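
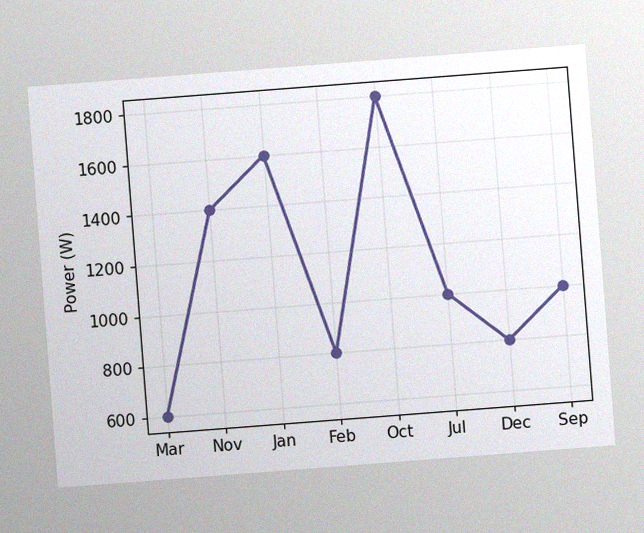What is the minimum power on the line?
The chart is tilted about 4° counter-clockwise, with some photo noise. The lowest point is at Mar, and reading across to the y-axis gives 600W.

600W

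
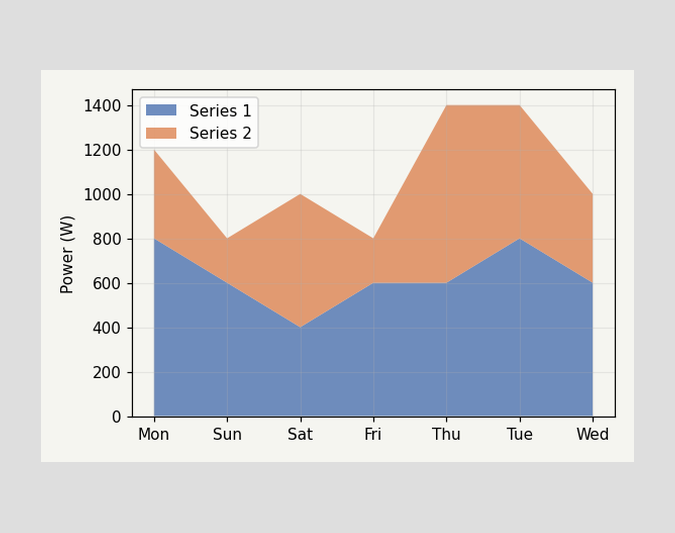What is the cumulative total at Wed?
1000W

The stacked total at Wed reaches 1000W.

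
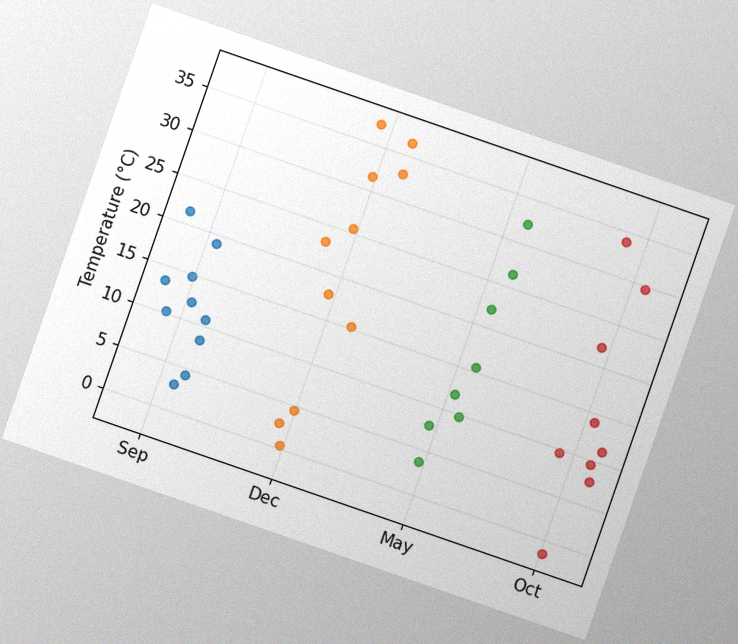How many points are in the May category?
The chart is tilted about 19° clockwise, with some photo noise. Counting the markers in the May column gives 8.

8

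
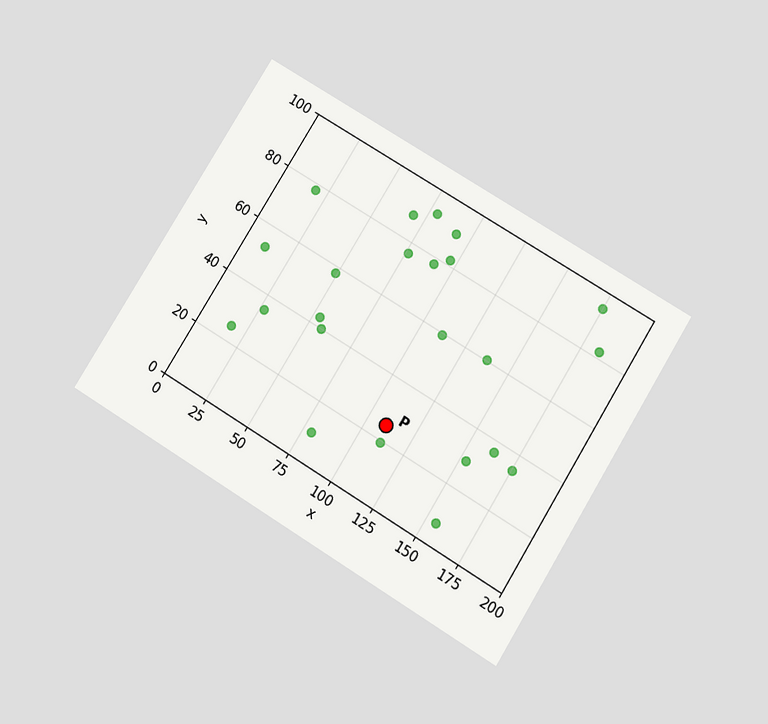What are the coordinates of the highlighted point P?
(110, 25)

The chart is tilted about 32° clockwise and viewed slightly from below. Following the gridlines from P to each axis, P sits at (110, 25).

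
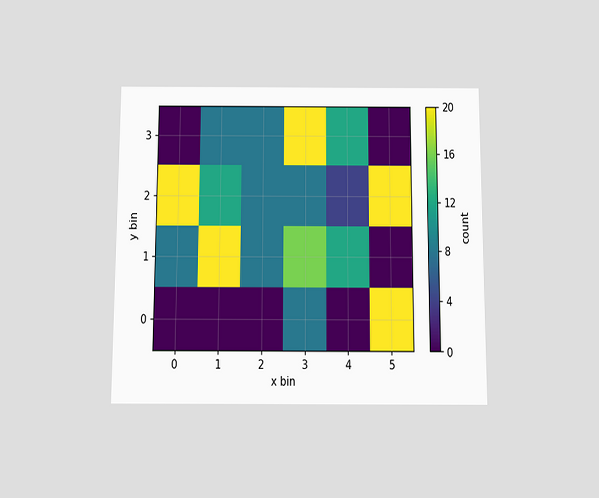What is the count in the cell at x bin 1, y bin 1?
The chart is viewed slightly from below. Matching the cell (1, 1) against the colorbar gives 20.

20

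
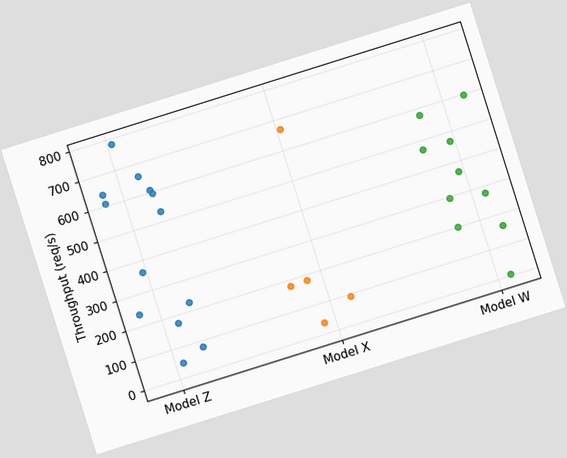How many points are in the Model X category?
5

The chart is tilted about 17° counter-clockwise. Counting the markers in the Model X column gives 5.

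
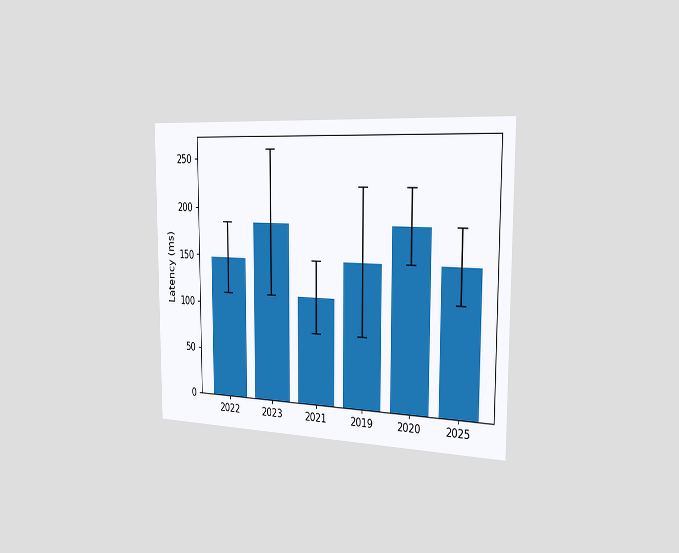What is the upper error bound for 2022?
185ms

The chart is viewed slightly from the right. The 2022 bar's upper whisker reaches 185ms.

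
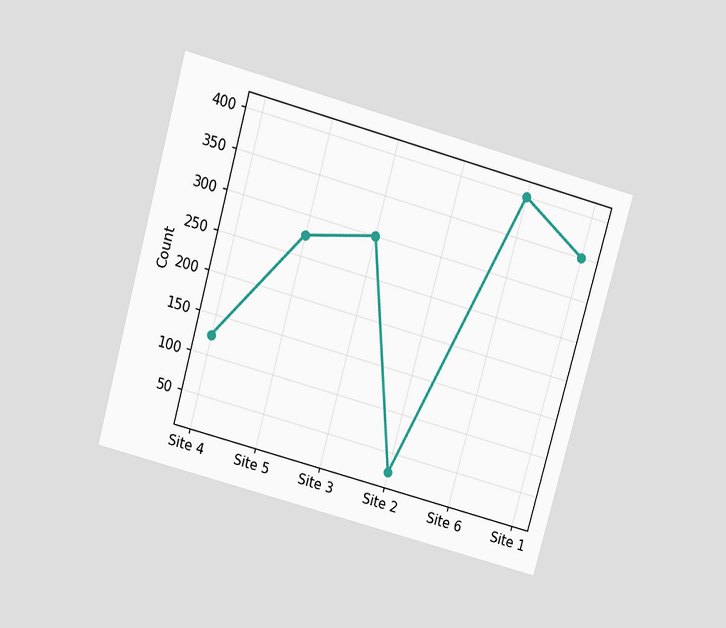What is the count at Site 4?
The chart is tilted about 15° clockwise and viewed slightly from above. At Site 4, the line is at 125.

125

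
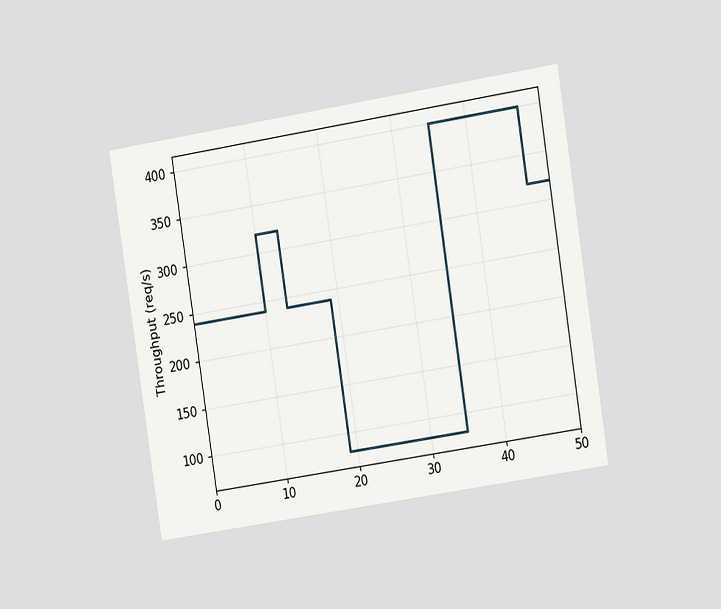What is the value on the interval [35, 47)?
400req/s

The chart is tilted about 9° counter-clockwise and viewed slightly from the right. On [35, 47) the step sits at 400req/s.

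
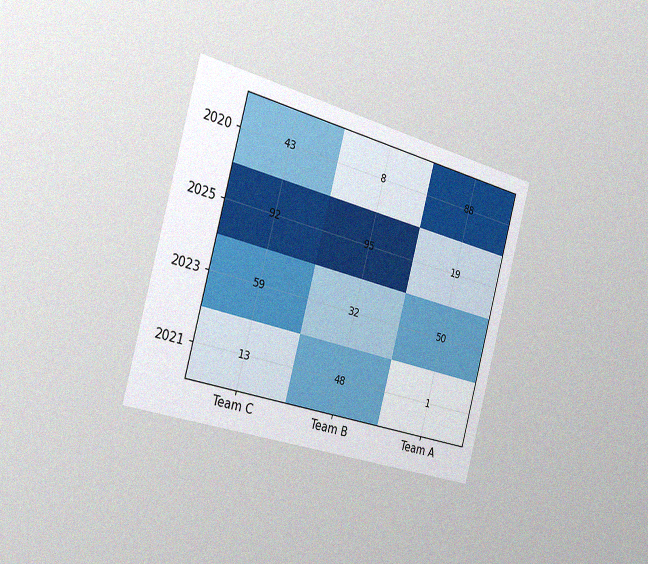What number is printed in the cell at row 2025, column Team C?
92

The chart is tilted about 15° clockwise and viewed slightly from the left, with some photo noise. The (2025, Team C) cell reads 92.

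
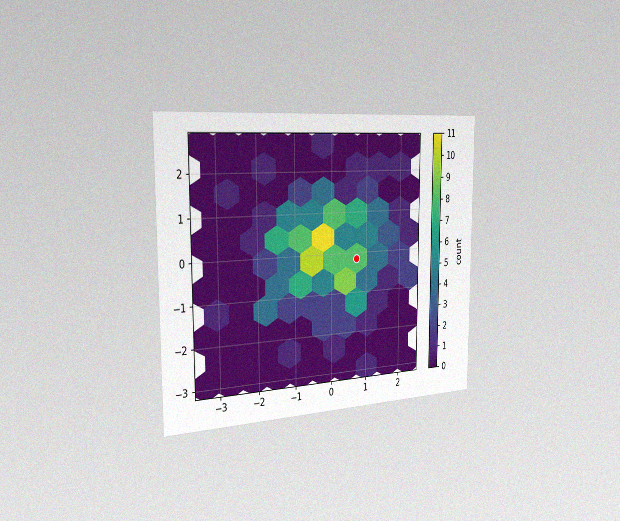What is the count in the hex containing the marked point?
The chart is viewed slightly from the left, with some photo noise. The marked hex reads 8 on the colorbar.

8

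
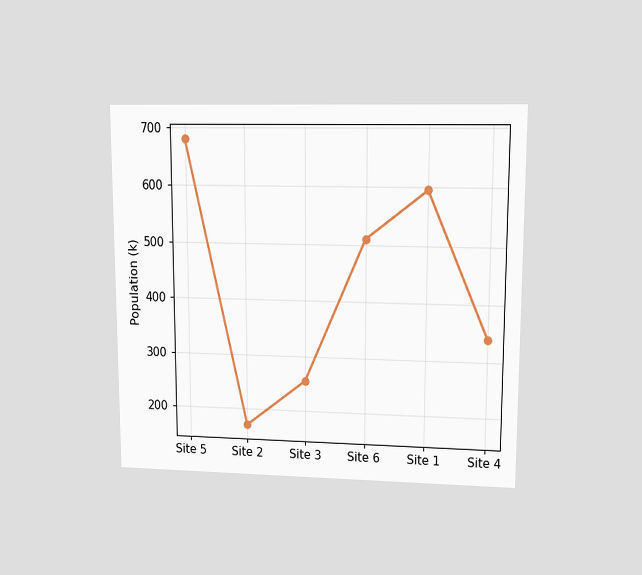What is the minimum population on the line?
170k

The chart is viewed at a slight angle. The lowest point is at Site 2, and reading across to the y-axis gives 170k.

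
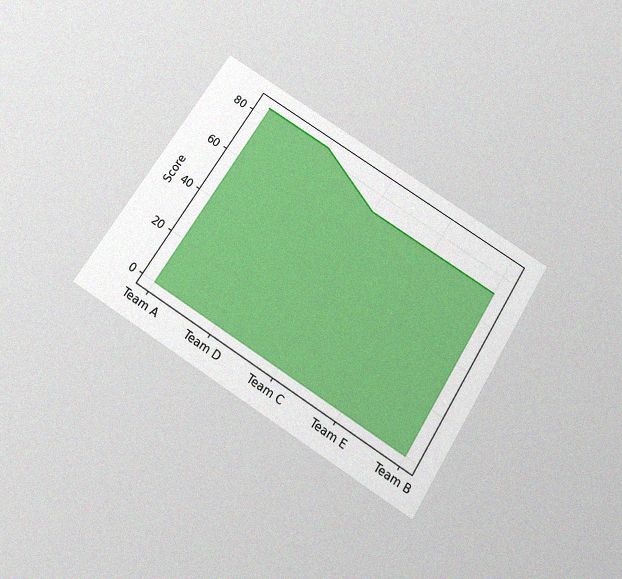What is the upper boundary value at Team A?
The chart is tilted about 32° clockwise and viewed slightly from below, with some photo noise. At Team A the upper boundary is at 84.

84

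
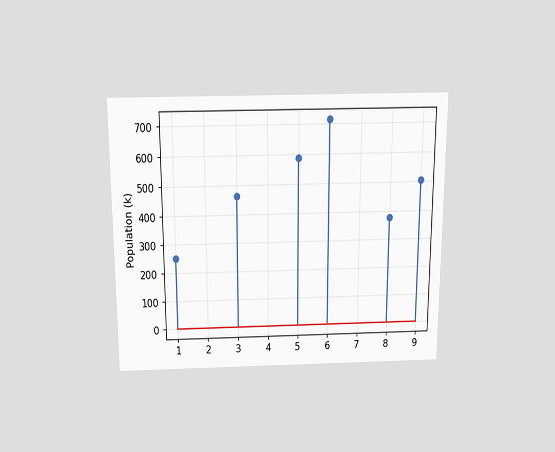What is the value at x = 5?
The chart is viewed slightly from above. The stem at x=5 reaches 588k.

588k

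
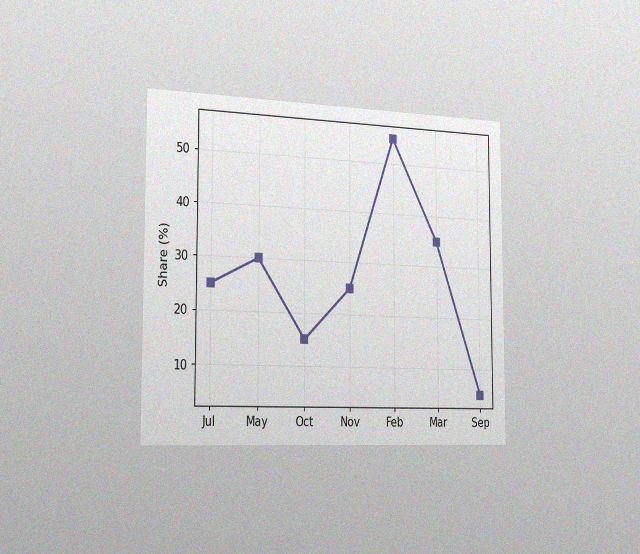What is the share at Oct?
15%

The chart is viewed slightly from the left, with some photo noise. At Oct, the line is at 15%.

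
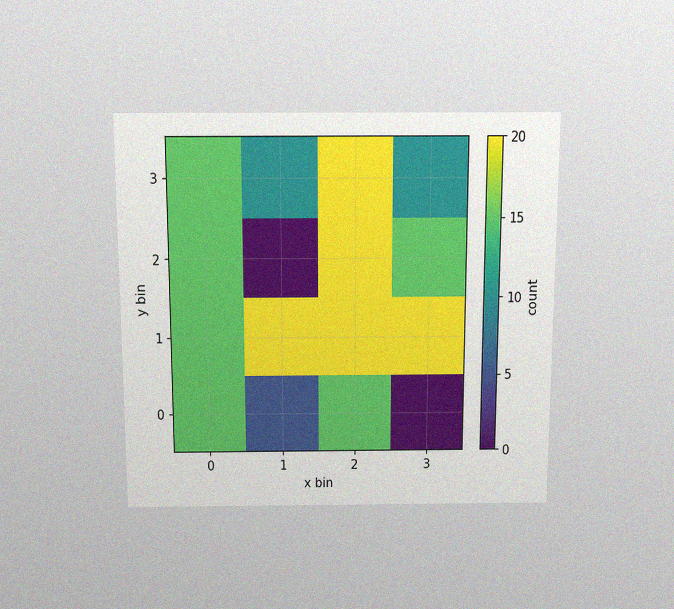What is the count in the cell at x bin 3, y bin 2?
15

The chart is viewed slightly from above, with some photo noise. Matching the cell (3, 2) against the colorbar gives 15.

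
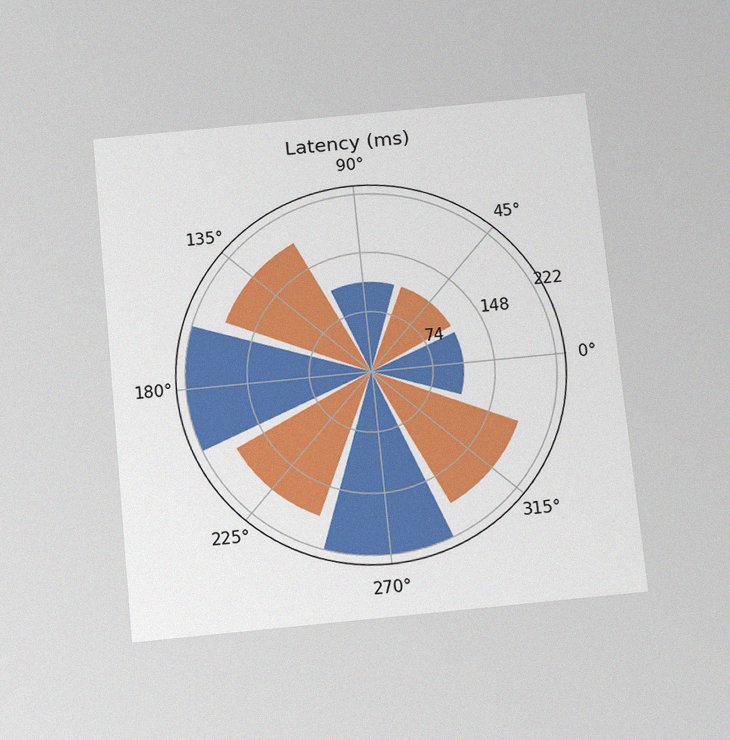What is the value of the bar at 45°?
The chart is tilted about 6° counter-clockwise and viewed slightly from below, with some photo noise. The bar at 45° reaches 111ms on the radial axis.

111ms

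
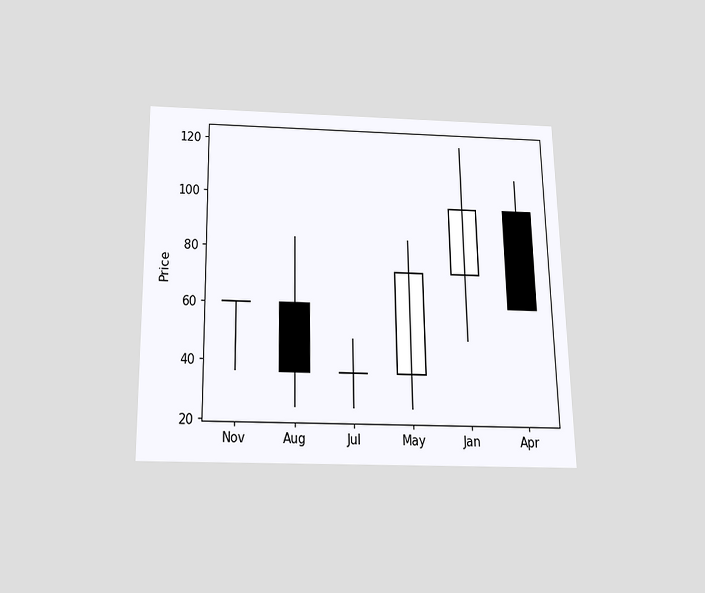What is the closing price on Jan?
The chart is viewed slightly from below. The Jan candle closes at 96.

96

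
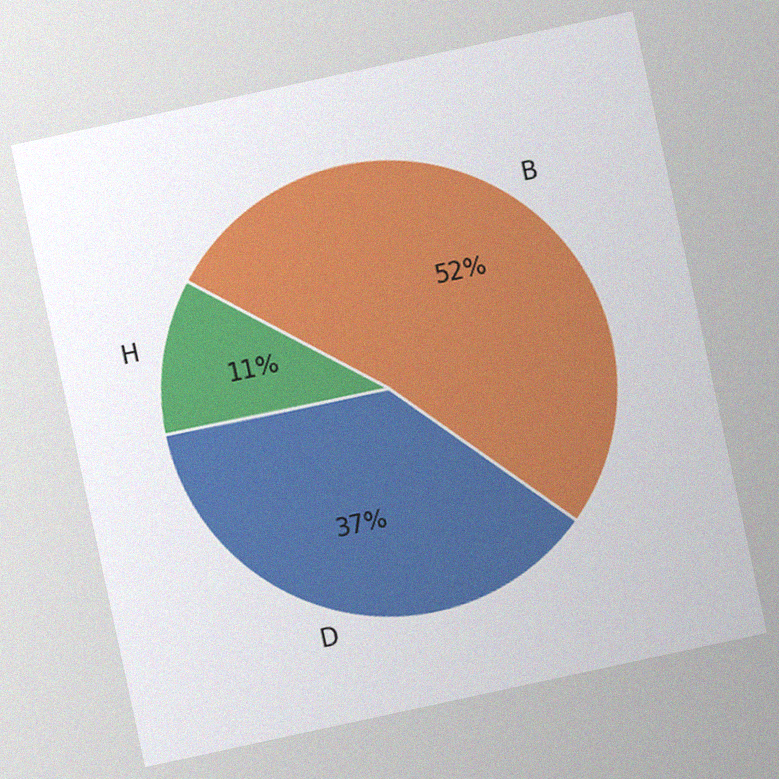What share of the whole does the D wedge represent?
37%

The chart is tilted about 12° counter-clockwise, with some photo noise. The D slice takes up 37% of the pie.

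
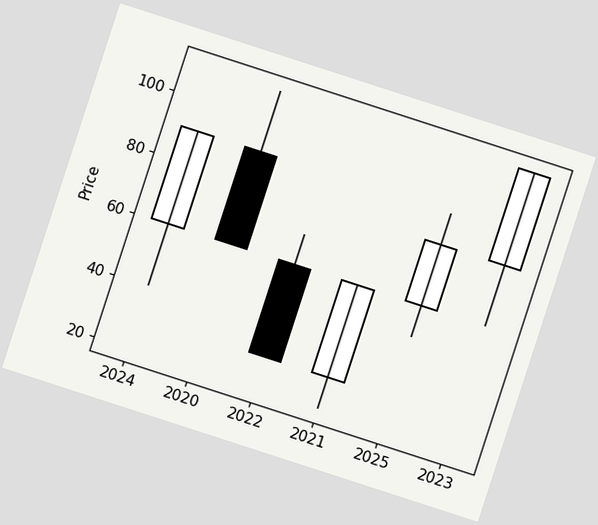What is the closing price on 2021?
The chart is tilted about 18° clockwise. The 2021 candle closes at 60.

60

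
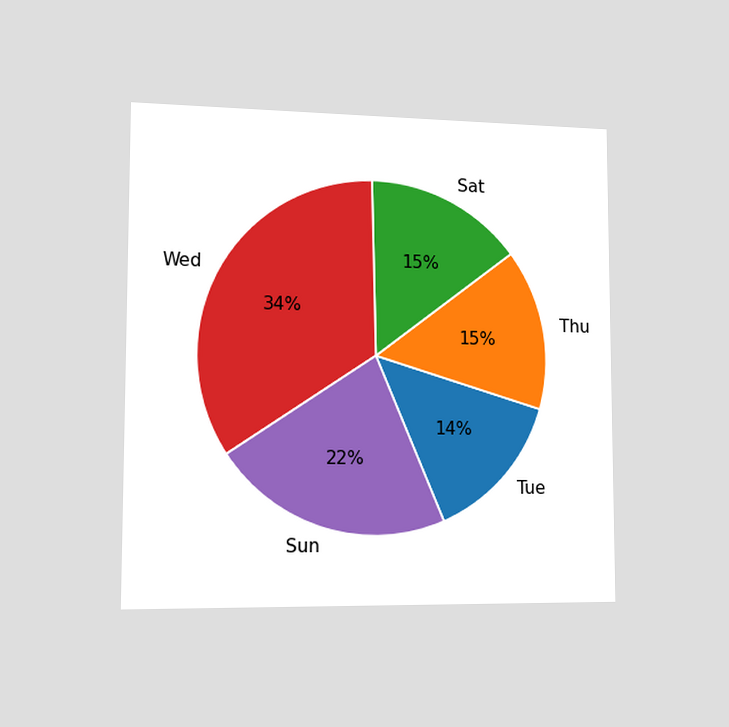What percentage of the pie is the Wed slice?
34%

The chart is viewed slightly from the left. The Wed slice takes up 34% of the pie.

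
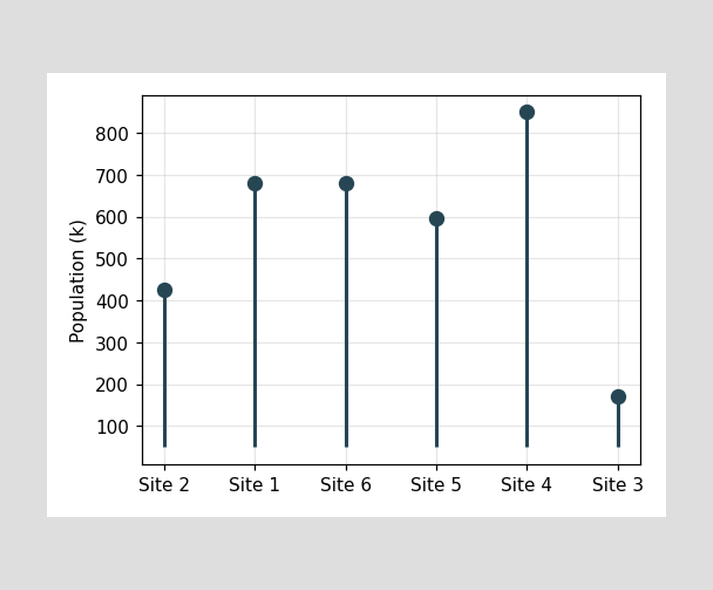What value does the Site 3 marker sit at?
The Site 3 marker sits at 170k.

170k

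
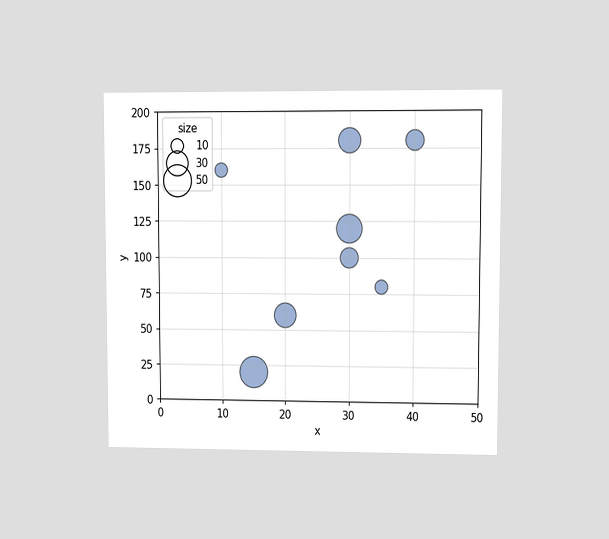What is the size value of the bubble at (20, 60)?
30

The chart is viewed at a slight angle. Matching the bubble at (20, 60) against the size legend gives 30.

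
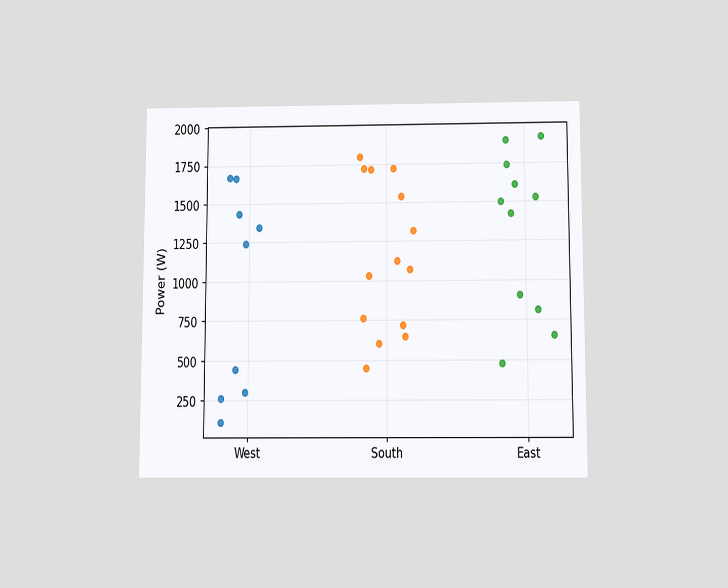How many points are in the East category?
The chart is viewed slightly from below. Counting the markers in the East column gives 11.

11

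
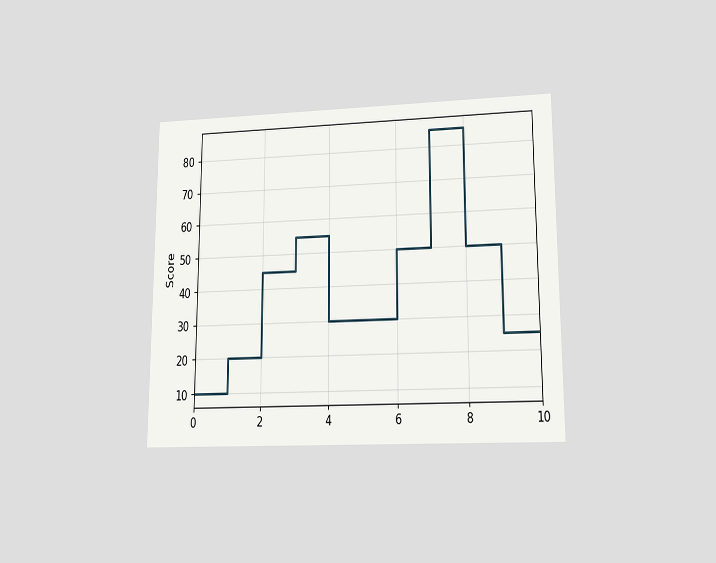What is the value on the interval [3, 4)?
55

The chart is viewed at a slight angle. On [3, 4) the step sits at 55.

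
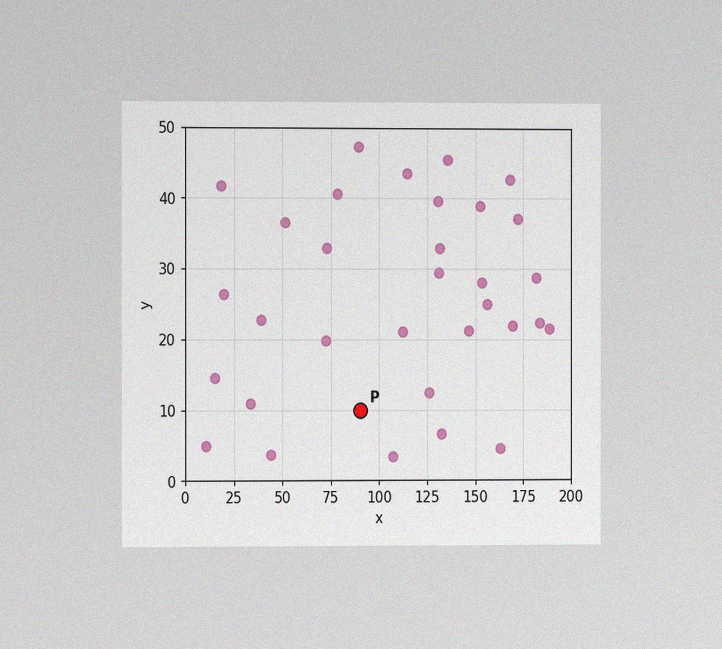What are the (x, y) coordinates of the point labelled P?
(90, 10)

The chart is viewed slightly from the left, with some photo noise. Following the gridlines from P to each axis, P sits at (90, 10).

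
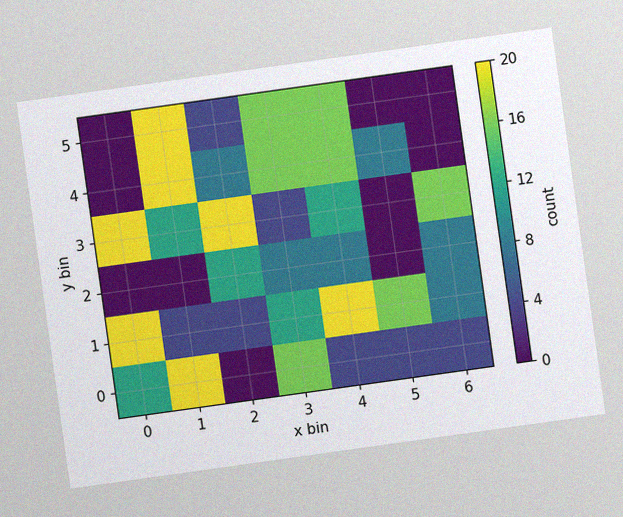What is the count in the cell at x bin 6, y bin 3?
The chart is tilted about 8° counter-clockwise, with some photo noise. Matching the cell (6, 3) against the colorbar gives 16.

16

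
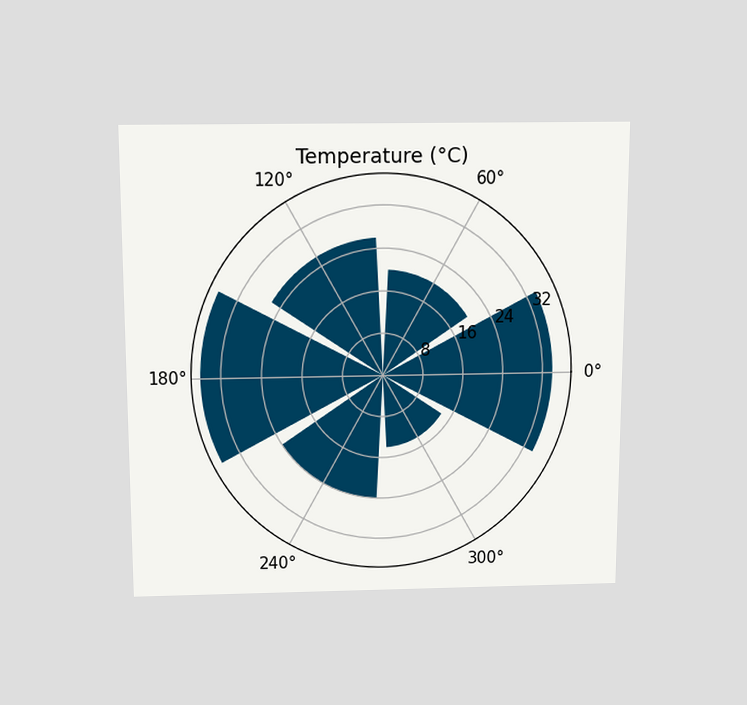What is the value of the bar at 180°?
36°C

The chart is viewed slightly from above. The bar at 180° reaches 36°C on the radial axis.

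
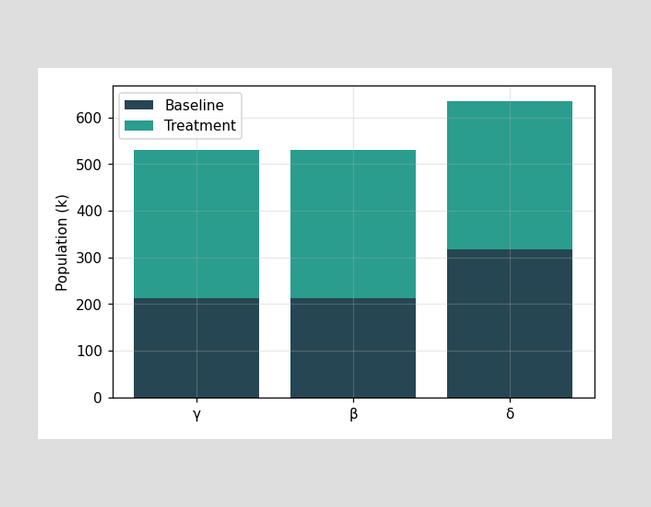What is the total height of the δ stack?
636k

The δ stack's top reaches 636k on the y-axis.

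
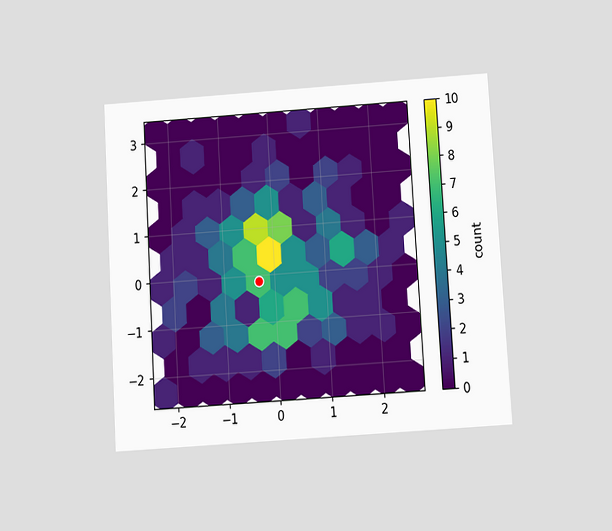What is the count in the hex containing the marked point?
7

The chart is tilted about 3° counter-clockwise and viewed slightly from below. The marked hex reads 7 on the colorbar.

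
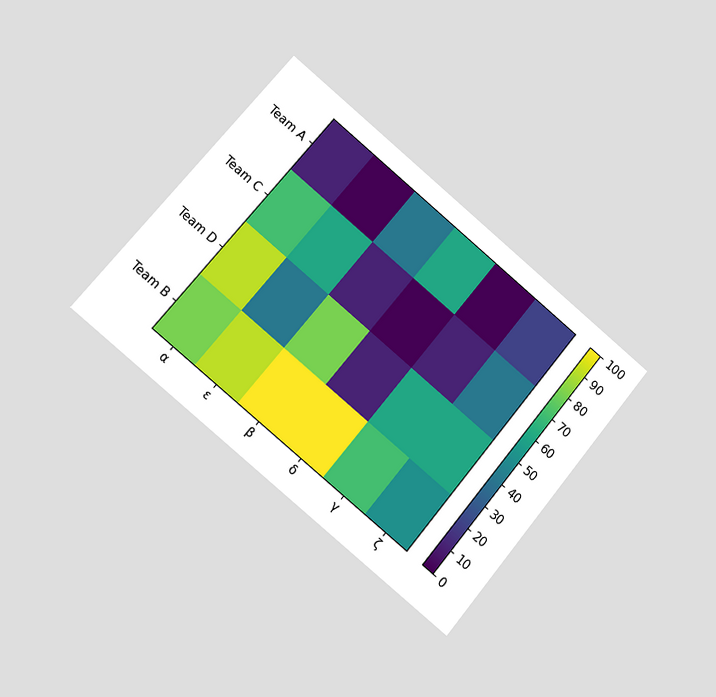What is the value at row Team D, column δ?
10

The chart is tilted about 40° clockwise and viewed at a slight angle. Matching cell (Team D, δ) against the colorbar gives 10.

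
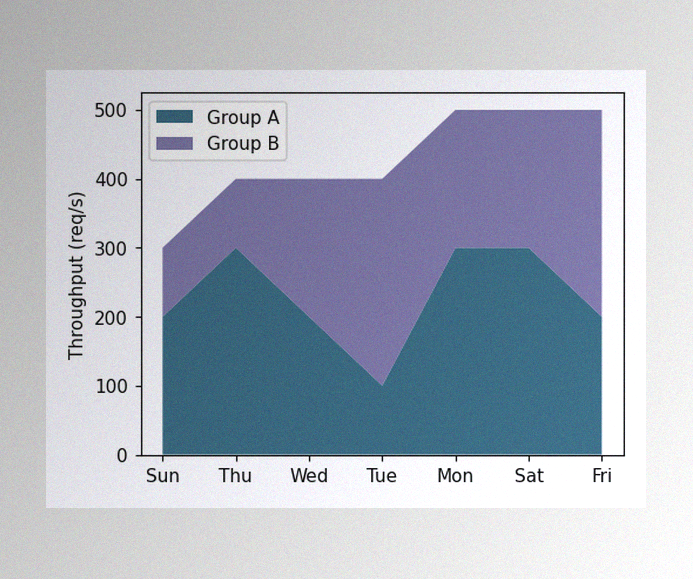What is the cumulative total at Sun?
300req/s

The image has some photo noise and uneven lighting. The stacked total at Sun reaches 300req/s.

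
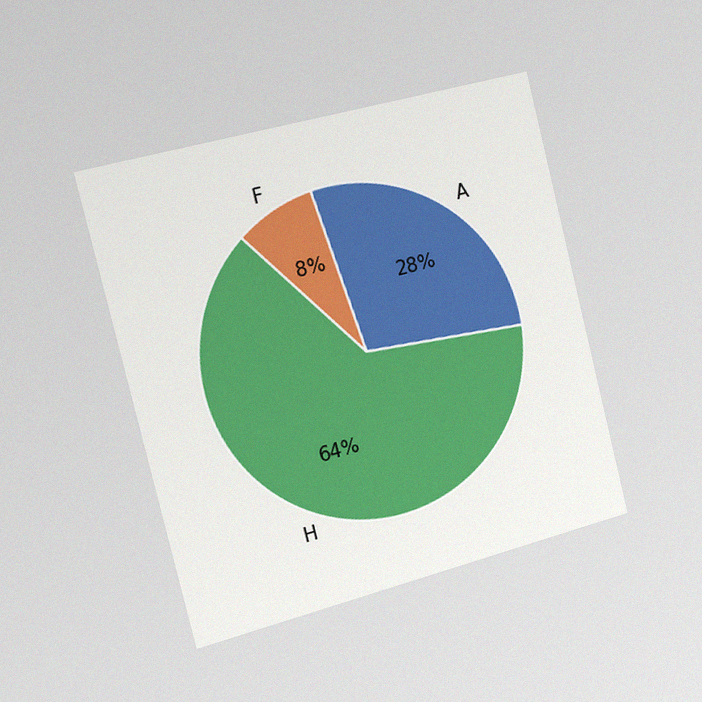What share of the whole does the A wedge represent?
28%

The chart is tilted about 14° counter-clockwise and viewed slightly from the left, with some photo noise. The A slice takes up 28% of the pie.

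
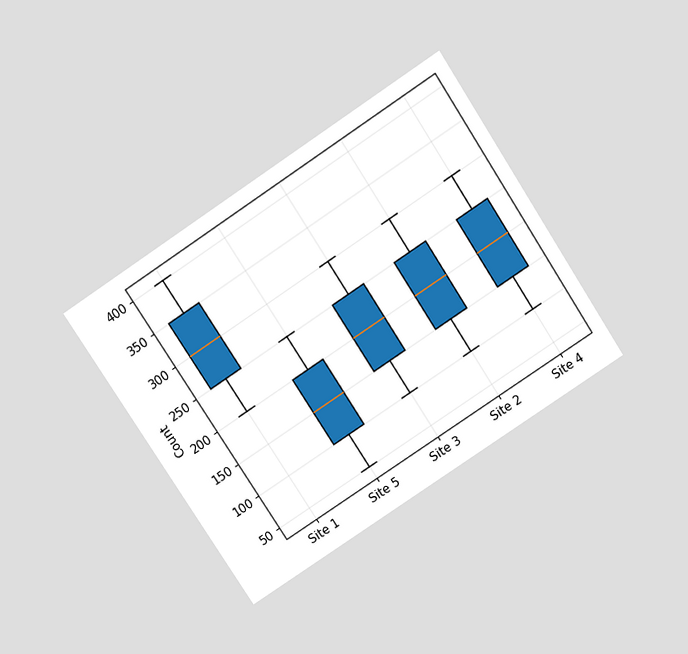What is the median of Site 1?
300

The chart is tilted about 33° counter-clockwise and viewed slightly from above. The median line in the Site 1 box sits at 300.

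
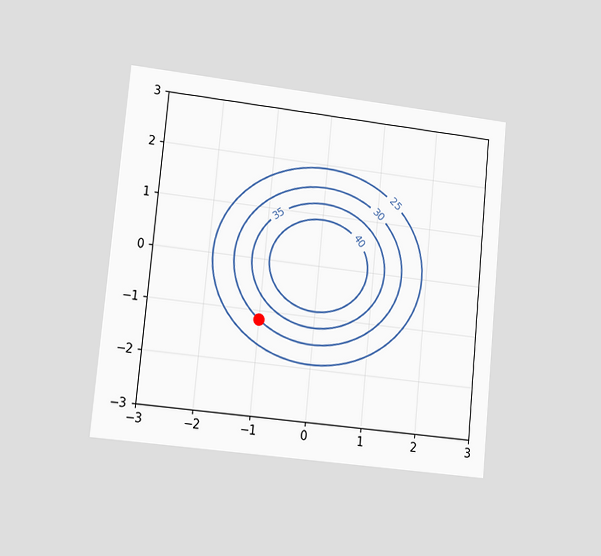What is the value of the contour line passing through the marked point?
30

The chart is tilted about 5° clockwise and viewed slightly from the left. The marked point sits on the contour labelled 30.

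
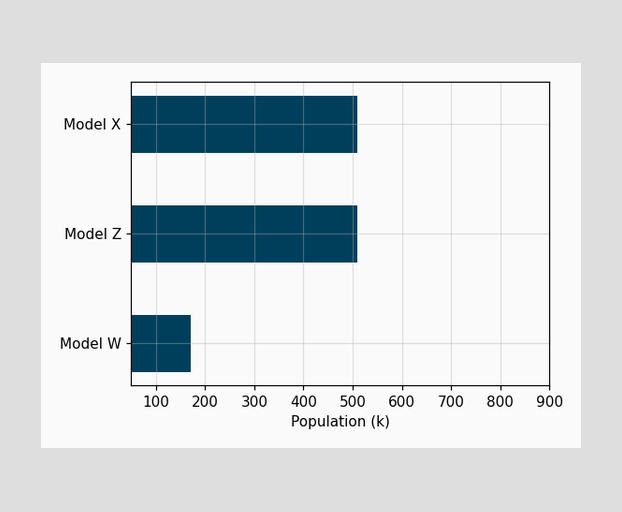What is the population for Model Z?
510k

Reading along the chart's x-axis, the Model Z bar reaches 510k.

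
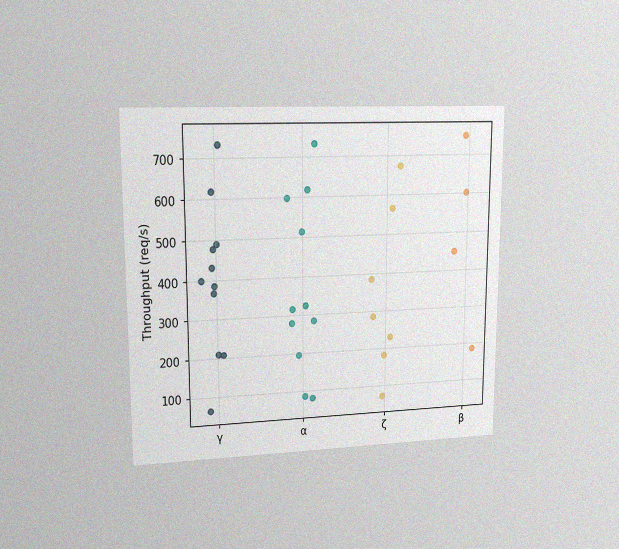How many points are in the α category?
The chart is viewed at a slight angle, with some photo noise. Counting the markers in the α column gives 11.

11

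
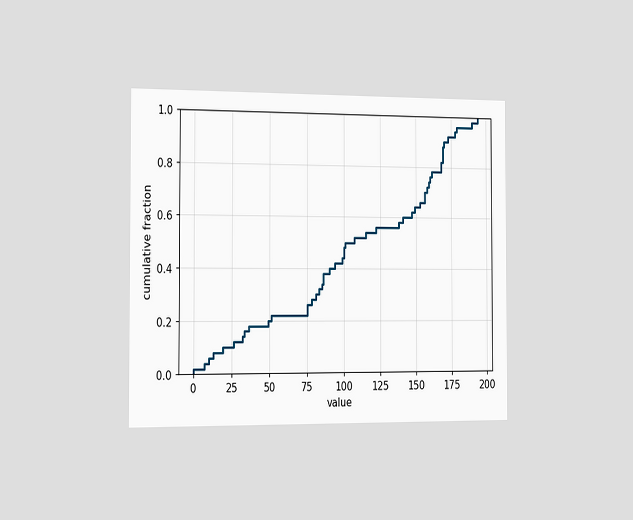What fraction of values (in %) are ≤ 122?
The chart is viewed slightly from the left. At x=122 the ECDF step is at 56%.

56%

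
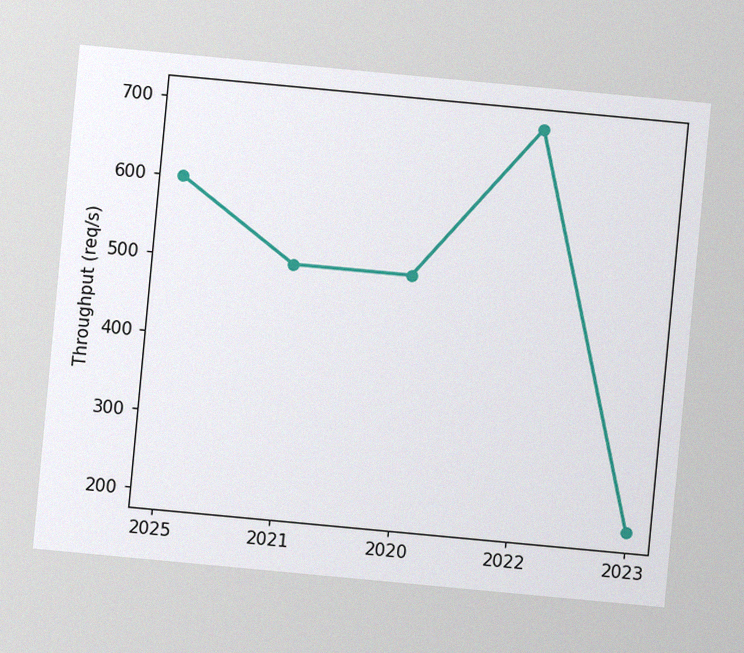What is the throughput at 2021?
500req/s

The chart is tilted about 5° clockwise, with some photo noise. At 2021, the line is at 500req/s.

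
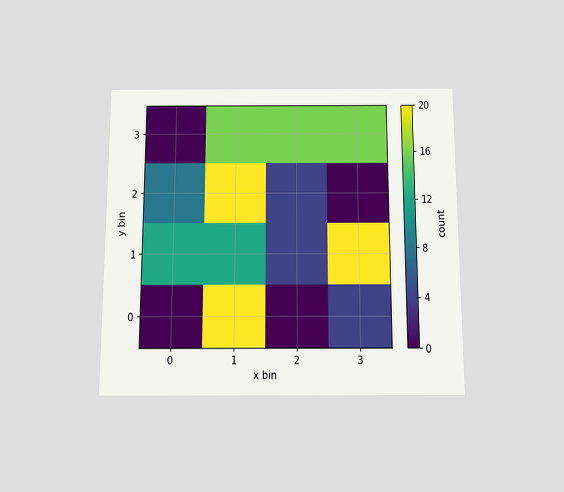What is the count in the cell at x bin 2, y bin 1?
4

The chart is viewed slightly from below. Matching the cell (2, 1) against the colorbar gives 4.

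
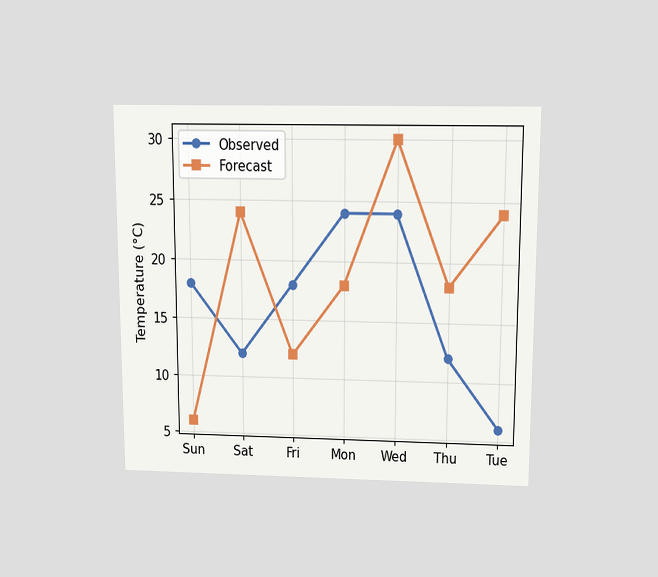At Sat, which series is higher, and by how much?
The chart is viewed slightly from above. At Sat, Forecast sits above the other line by 12°C.

Forecast, by 12°C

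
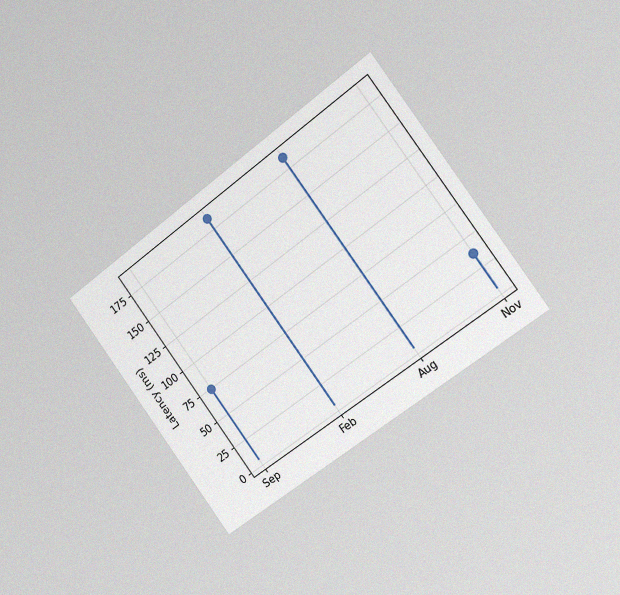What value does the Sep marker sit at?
The chart is tilted about 36° counter-clockwise and viewed slightly from the right, with some photo noise. The Sep marker sits at 74ms.

74ms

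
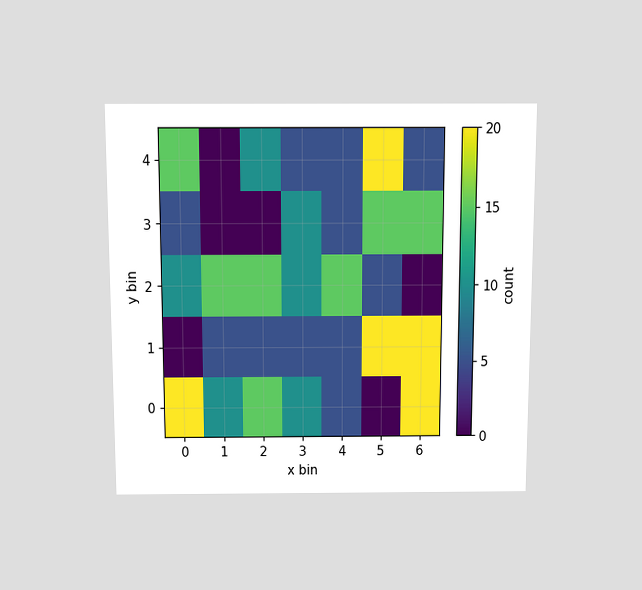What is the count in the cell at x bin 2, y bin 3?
The chart is viewed slightly from above. Matching the cell (2, 3) against the colorbar gives 0.

0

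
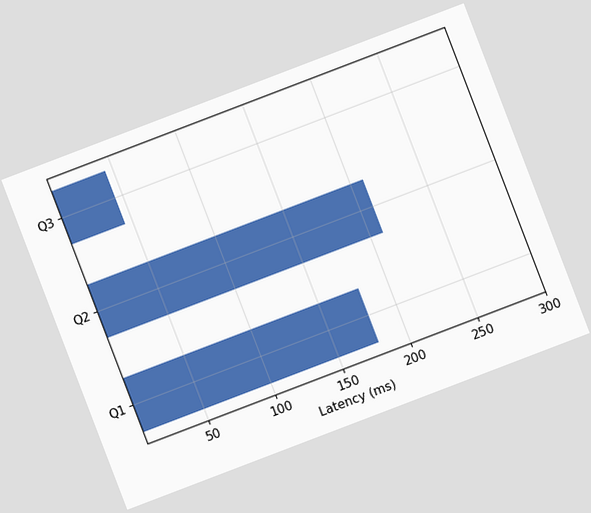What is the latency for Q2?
210ms

The chart is tilted about 21° counter-clockwise. Reading along the chart's x-axis, the Q2 bar reaches 210ms.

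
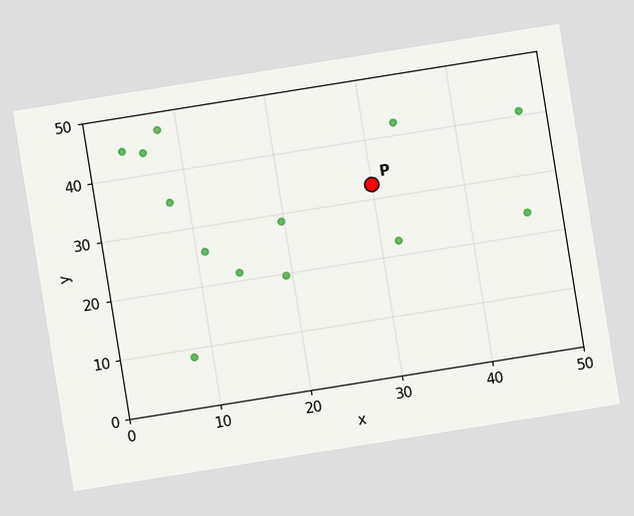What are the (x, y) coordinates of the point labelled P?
The chart is tilted about 9° counter-clockwise. Following the gridlines from P to each axis, P sits at (30, 32.5).

(30, 32.5)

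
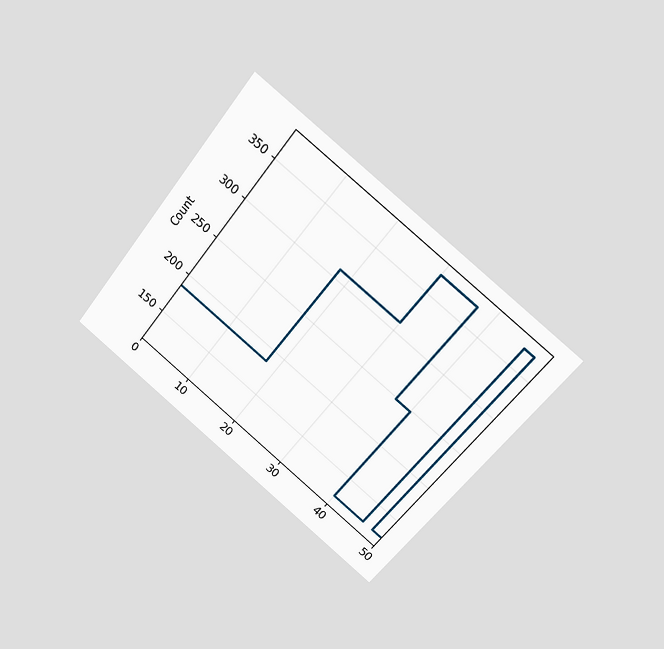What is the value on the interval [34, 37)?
The chart is tilted about 39° clockwise and viewed at a slight angle. On [34, 37) the step sits at 372.

372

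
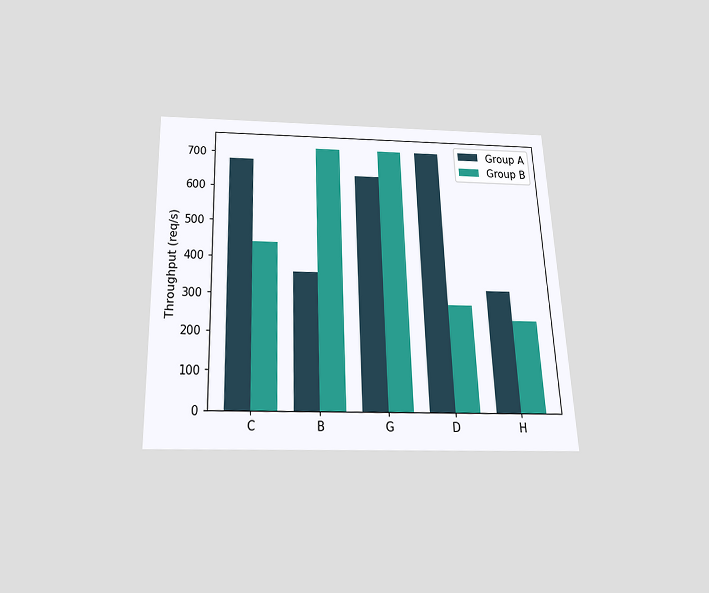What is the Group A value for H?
The chart is tilted about 2° counter-clockwise and viewed slightly from below. The Group A bar at H reaches 320req/s on the y-axis.

320req/s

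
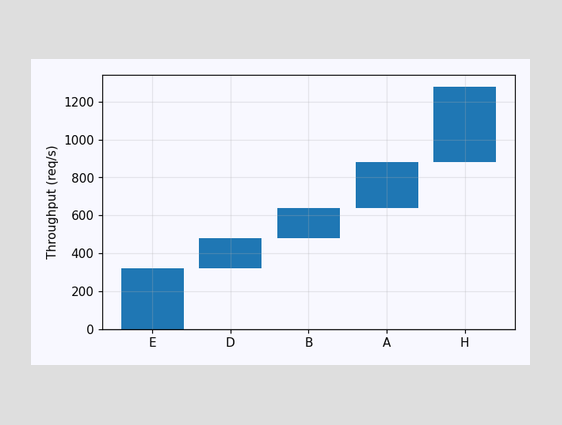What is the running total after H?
1280req/s

After H the running total reaches 1280req/s.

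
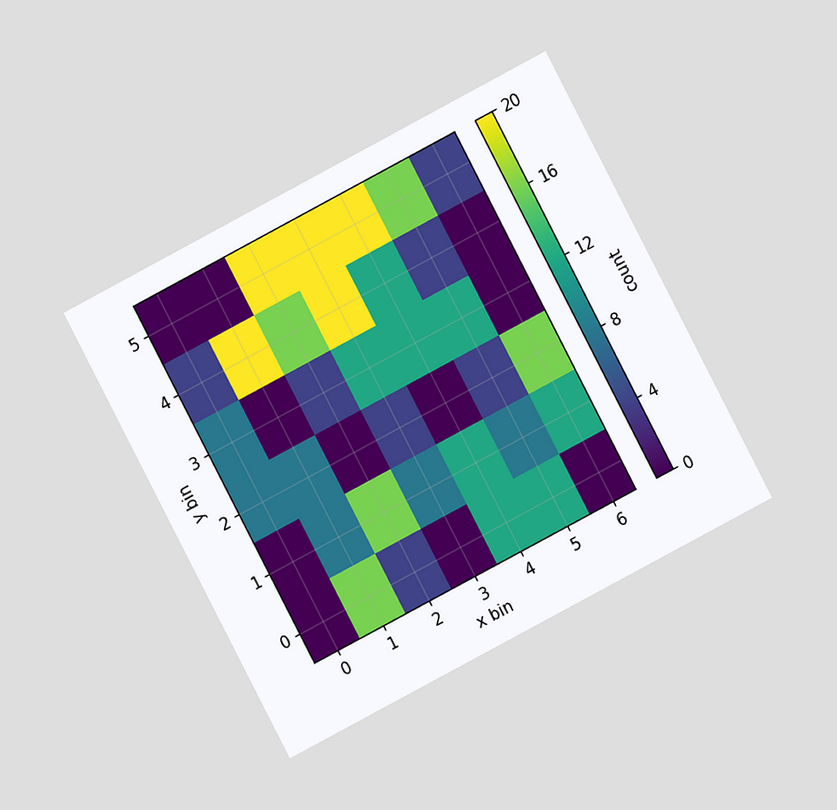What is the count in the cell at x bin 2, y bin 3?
The chart is tilted about 28° counter-clockwise and viewed at a slight angle. Matching the cell (2, 3) against the colorbar gives 4.

4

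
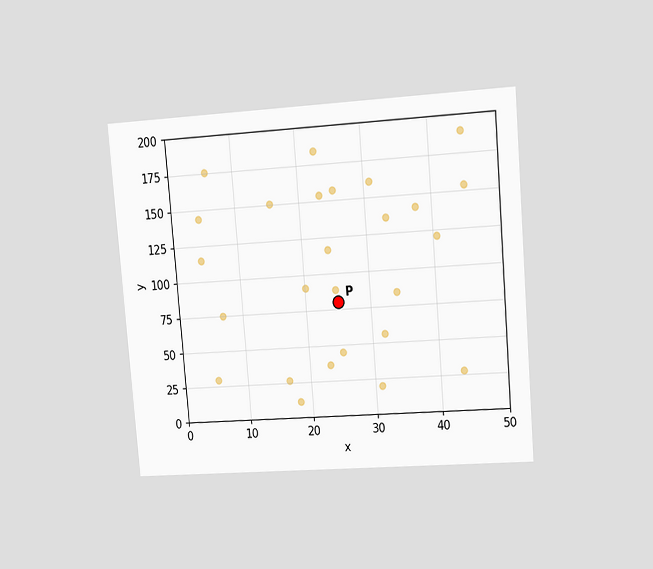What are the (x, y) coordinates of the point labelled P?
The chart is tilted about 5° counter-clockwise and viewed at a slight angle. Following the gridlines from P to each axis, P sits at (25, 80).

(25, 80)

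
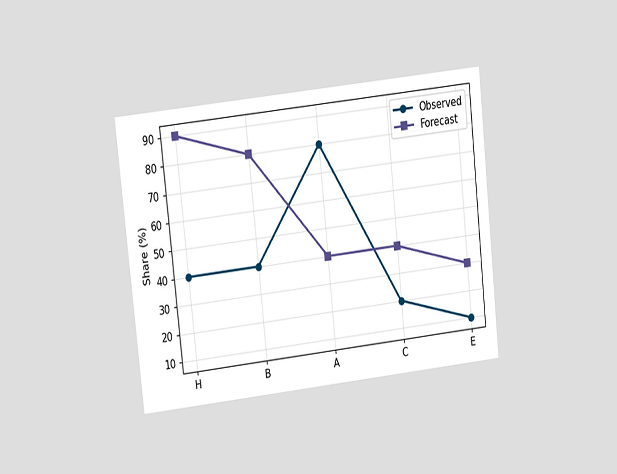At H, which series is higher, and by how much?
Forecast, by 50%

The chart is tilted about 6° counter-clockwise and viewed at a slight angle. At H, Forecast sits above the other line by 50%.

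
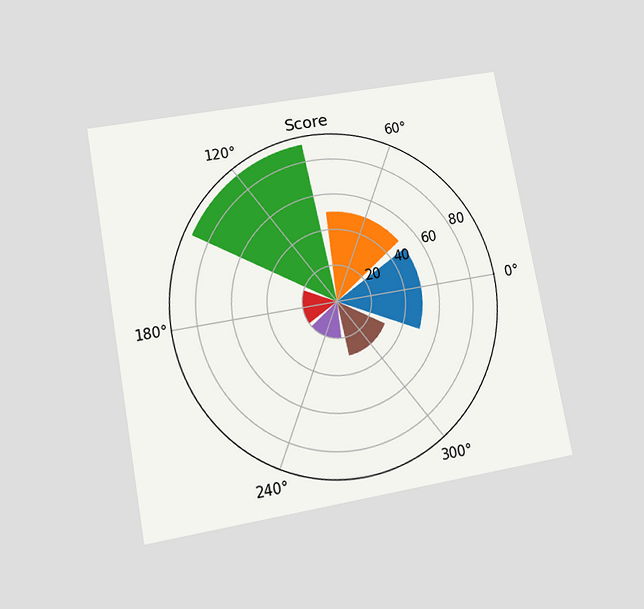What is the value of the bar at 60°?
The chart is tilted about 10° counter-clockwise and viewed at a slight angle. The bar at 60° reaches 50 on the radial axis.

50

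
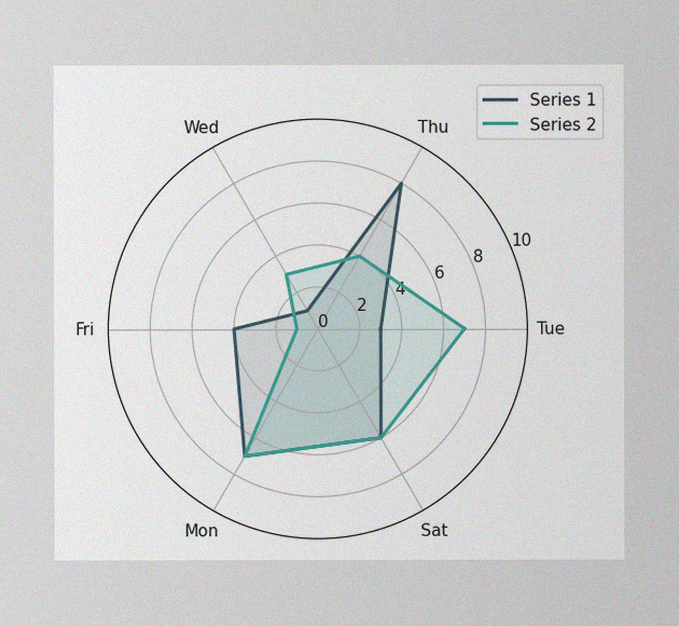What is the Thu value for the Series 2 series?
4

The image has some photo noise and uneven lighting. On the Thu axis, Series 2 reaches 4.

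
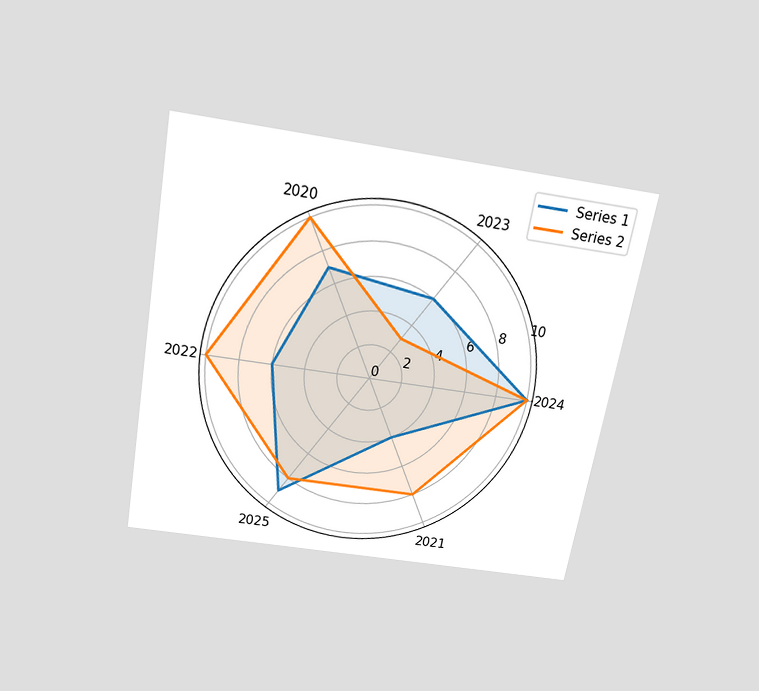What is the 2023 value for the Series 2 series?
The chart is tilted about 10° clockwise and viewed slightly from above. On the 2023 axis, Series 2 reaches 3.

3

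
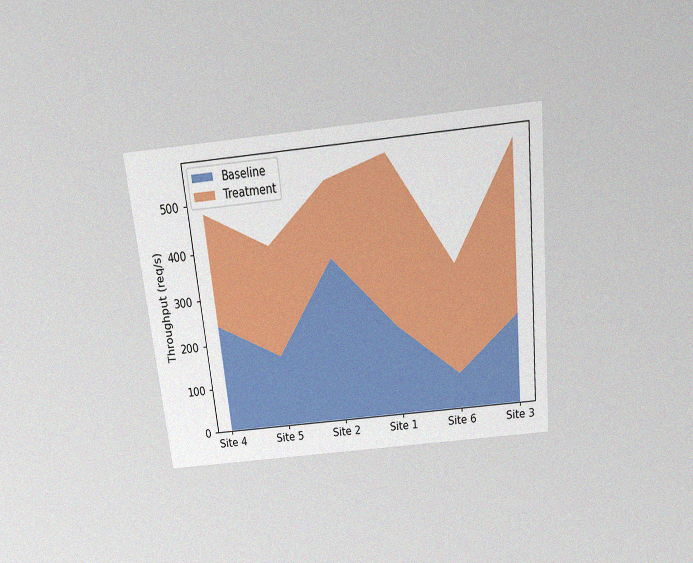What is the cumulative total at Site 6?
The chart is tilted about 6° counter-clockwise and viewed slightly from above, with some photo noise. The stacked total at Site 6 reaches 320req/s.

320req/s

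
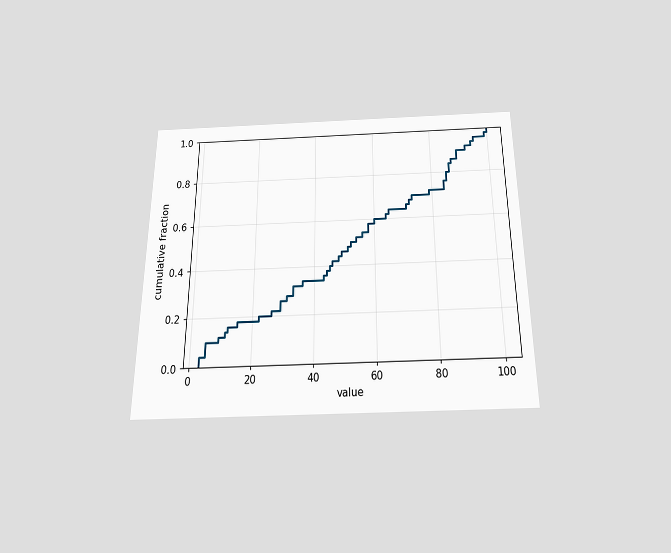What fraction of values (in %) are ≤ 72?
68%

The chart is viewed slightly from below. At x=72 the ECDF step is at 68%.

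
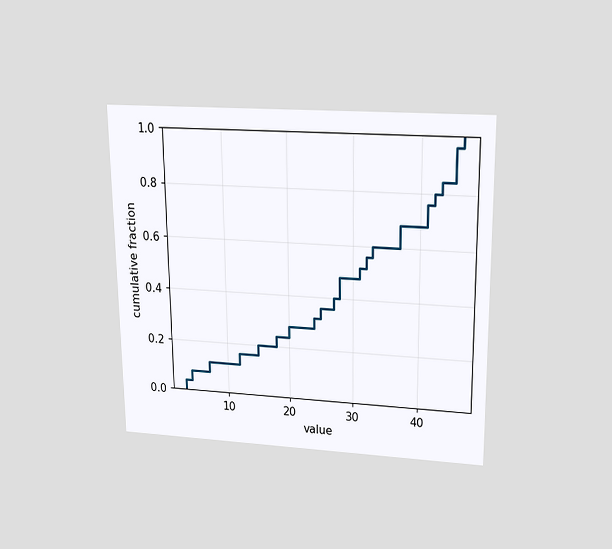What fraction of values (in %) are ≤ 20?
The chart is viewed slightly from above. At x=20 the ECDF step is at 28%.

28%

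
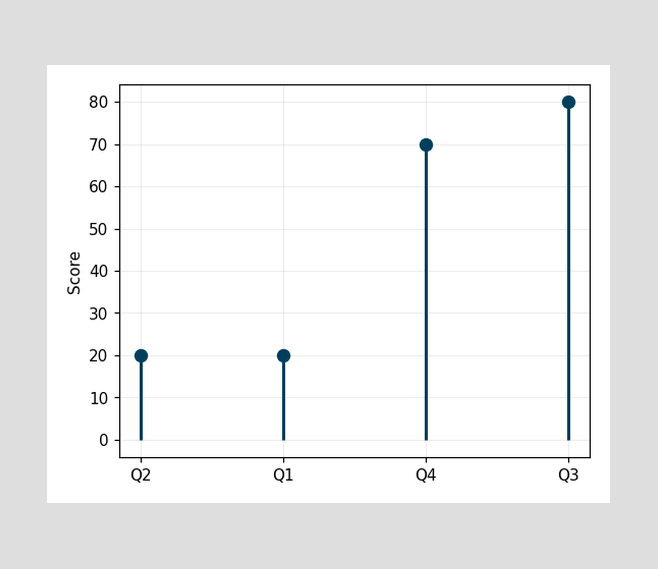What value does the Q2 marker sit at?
20

The Q2 marker sits at 20.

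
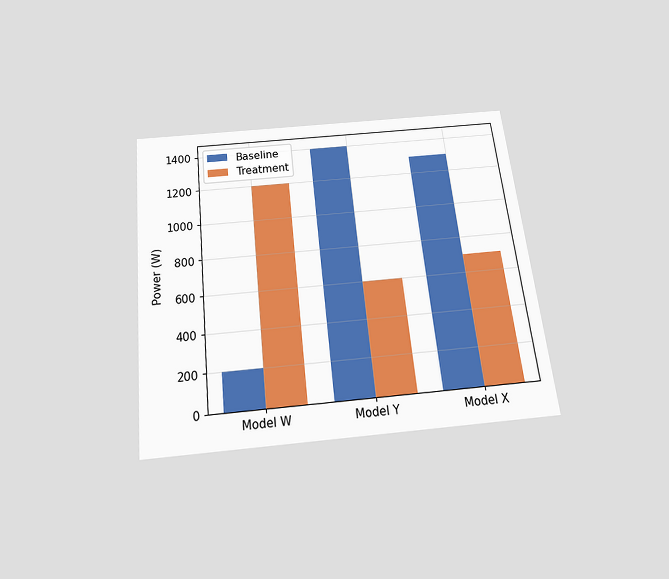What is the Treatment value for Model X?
The chart is tilted about 6° counter-clockwise and viewed slightly from below. The Treatment bar at Model X reaches 700W on the y-axis.

700W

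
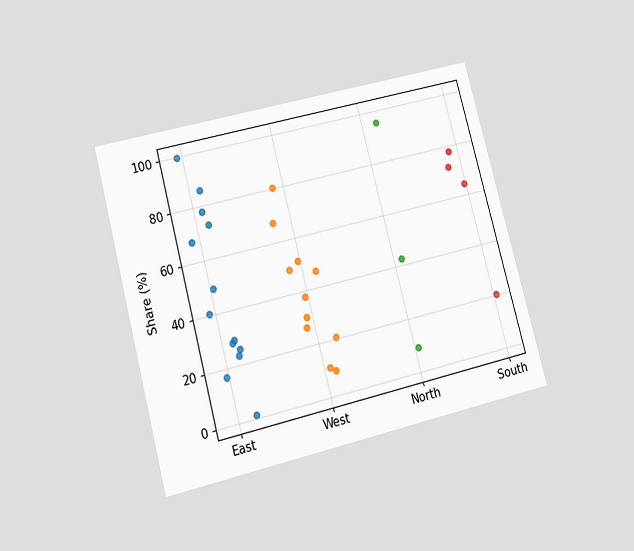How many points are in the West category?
The chart is tilted about 15° counter-clockwise and viewed slightly from below. Counting the markers in the West column gives 11.

11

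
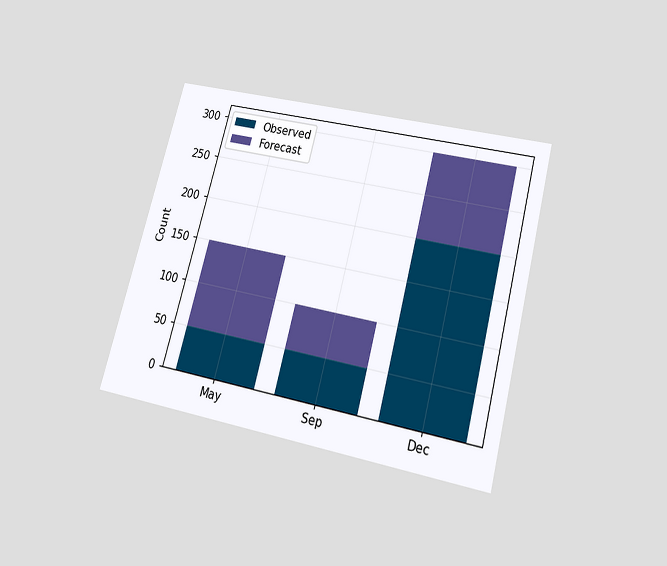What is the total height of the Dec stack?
The chart is tilted about 15° clockwise and viewed slightly from below. The Dec stack's top reaches 300 on the y-axis.

300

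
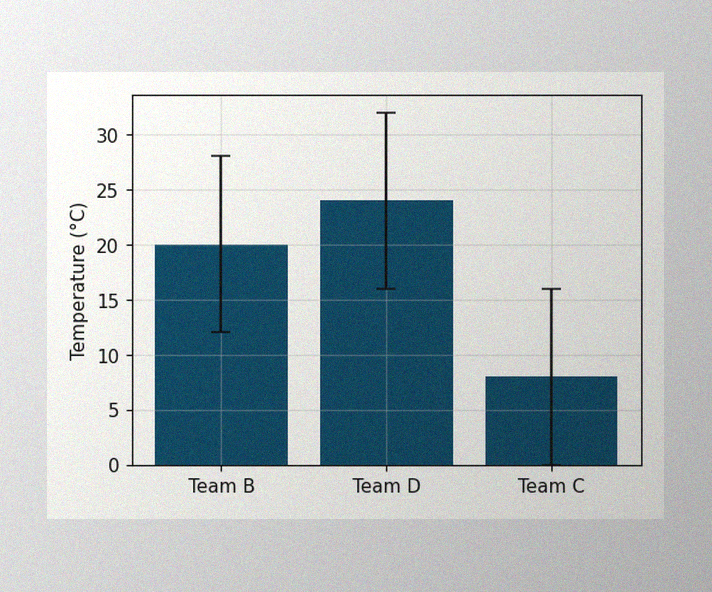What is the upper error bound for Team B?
The image has some photo noise and uneven lighting. The Team B bar's upper whisker reaches 28°C.

28°C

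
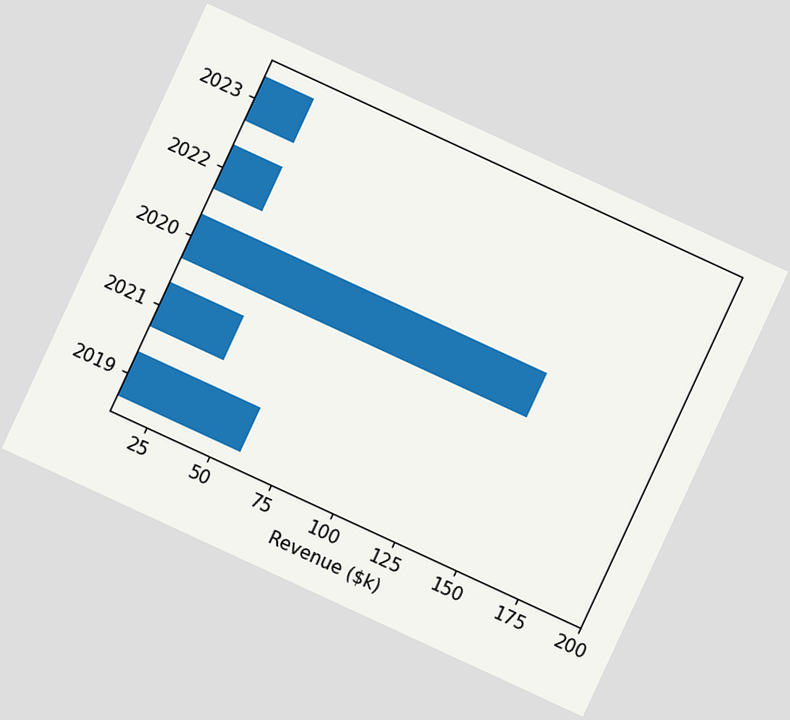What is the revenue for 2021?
The chart is tilted about 25° clockwise. Reading along the chart's x-axis, the 2021 bar reaches $40k.

$40k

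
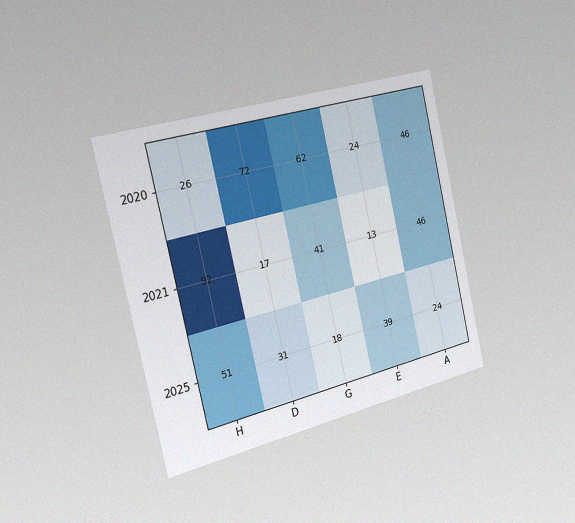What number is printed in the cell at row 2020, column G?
62

The chart is tilted about 13° counter-clockwise and viewed slightly from the left, with some photo noise. The (2020, G) cell reads 62.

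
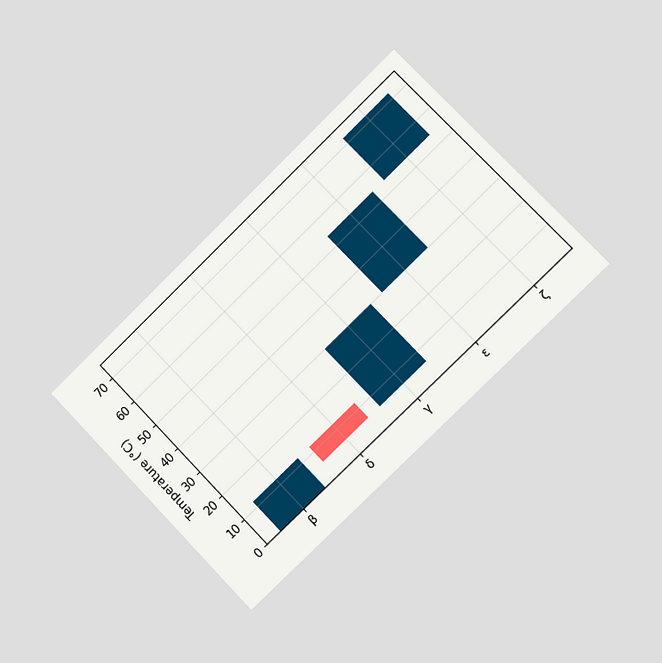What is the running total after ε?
54°C

The chart is tilted about 44° counter-clockwise and viewed slightly from the right. After ε the running total reaches 54°C.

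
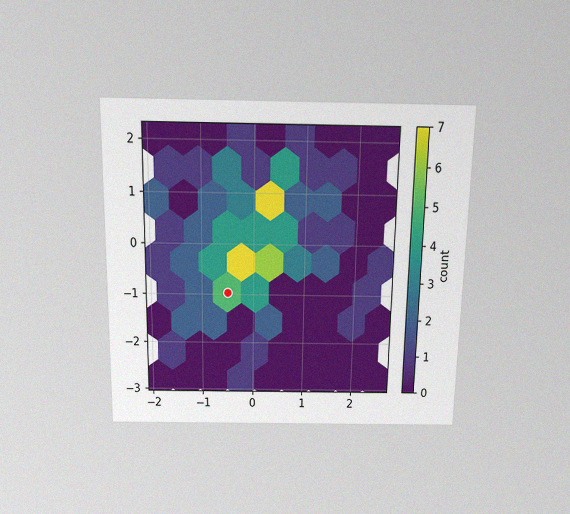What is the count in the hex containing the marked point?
5

The chart is viewed slightly from above, with some photo noise. The marked hex reads 5 on the colorbar.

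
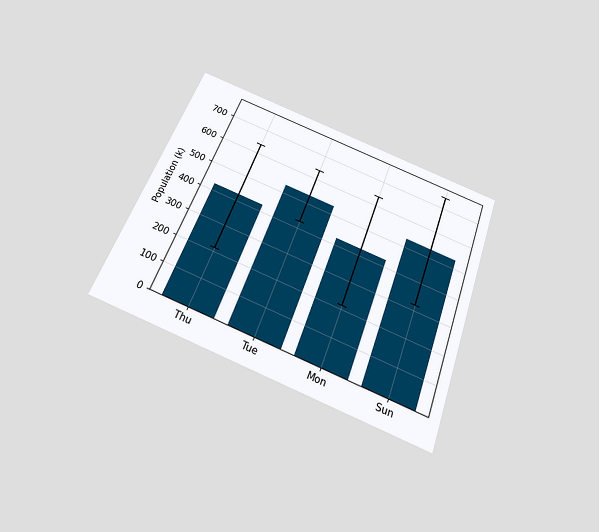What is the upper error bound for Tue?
636k

The chart is tilted about 21° clockwise and viewed slightly from below. The Tue bar's upper whisker reaches 636k.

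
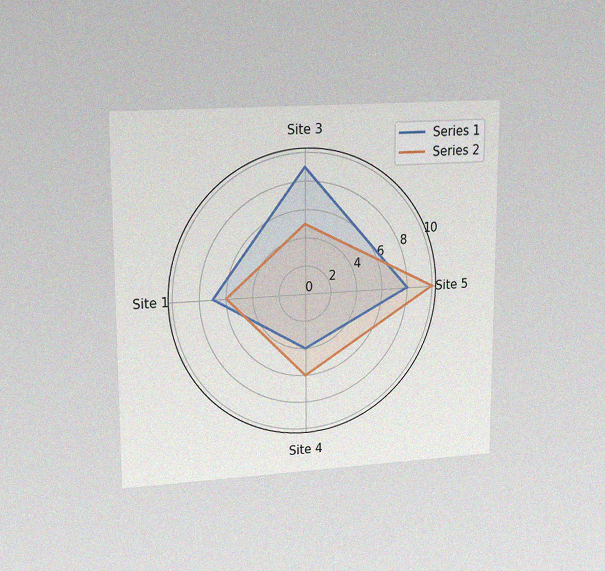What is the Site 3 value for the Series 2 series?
The chart is viewed at a slight angle, with some photo noise. On the Site 3 axis, Series 2 reaches 5.

5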